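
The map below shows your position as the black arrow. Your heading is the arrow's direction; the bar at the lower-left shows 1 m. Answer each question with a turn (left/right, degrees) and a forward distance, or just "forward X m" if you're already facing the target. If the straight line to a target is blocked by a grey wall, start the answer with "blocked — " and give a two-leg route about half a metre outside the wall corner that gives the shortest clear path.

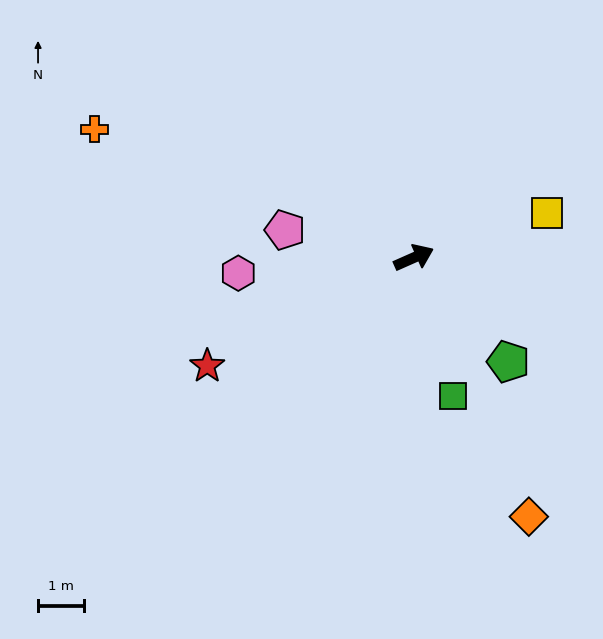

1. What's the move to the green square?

turn right 98°, forward 3.2 m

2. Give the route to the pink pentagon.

turn left 144°, forward 2.9 m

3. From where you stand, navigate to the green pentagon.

turn right 72°, forward 3.1 m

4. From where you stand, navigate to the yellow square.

turn right 5°, forward 3.1 m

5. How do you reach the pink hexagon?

turn left 161°, forward 3.9 m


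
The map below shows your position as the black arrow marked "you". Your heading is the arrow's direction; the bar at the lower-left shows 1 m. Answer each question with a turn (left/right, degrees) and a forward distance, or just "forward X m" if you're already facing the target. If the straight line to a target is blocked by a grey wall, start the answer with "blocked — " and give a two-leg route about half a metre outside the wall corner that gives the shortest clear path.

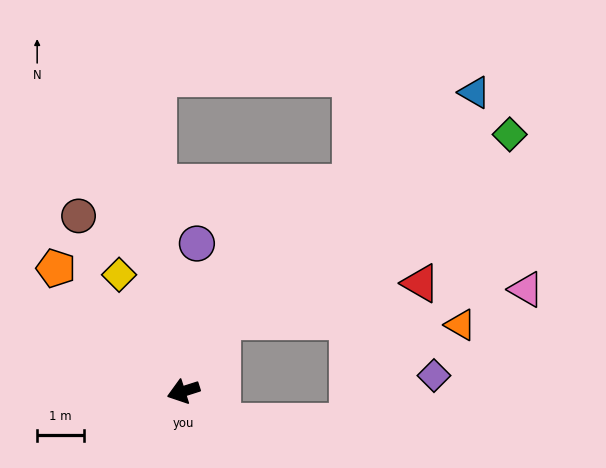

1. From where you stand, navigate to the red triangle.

blocked — turn right 136°, forward 1.7 m, then turn right 51°, forward 4.4 m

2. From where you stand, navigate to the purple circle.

turn right 113°, forward 3.2 m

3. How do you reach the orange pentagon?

turn right 62°, forward 3.8 m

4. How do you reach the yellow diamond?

turn right 79°, forward 2.9 m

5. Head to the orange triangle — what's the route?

blocked — turn right 136°, forward 1.7 m, then turn right 63°, forward 5.1 m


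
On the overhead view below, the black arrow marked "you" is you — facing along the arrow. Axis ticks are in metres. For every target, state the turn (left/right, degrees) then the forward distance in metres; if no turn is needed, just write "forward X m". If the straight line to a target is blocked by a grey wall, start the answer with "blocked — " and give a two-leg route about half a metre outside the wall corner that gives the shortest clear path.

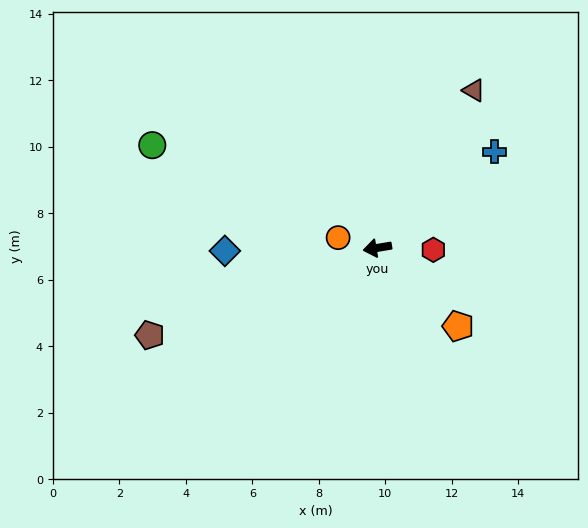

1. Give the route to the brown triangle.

turn right 131°, forward 5.6 m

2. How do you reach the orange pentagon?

turn left 126°, forward 3.4 m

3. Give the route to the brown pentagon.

turn left 12°, forward 7.3 m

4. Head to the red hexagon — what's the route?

turn left 169°, forward 1.7 m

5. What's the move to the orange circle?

turn right 24°, forward 1.2 m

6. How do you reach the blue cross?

turn right 150°, forward 4.6 m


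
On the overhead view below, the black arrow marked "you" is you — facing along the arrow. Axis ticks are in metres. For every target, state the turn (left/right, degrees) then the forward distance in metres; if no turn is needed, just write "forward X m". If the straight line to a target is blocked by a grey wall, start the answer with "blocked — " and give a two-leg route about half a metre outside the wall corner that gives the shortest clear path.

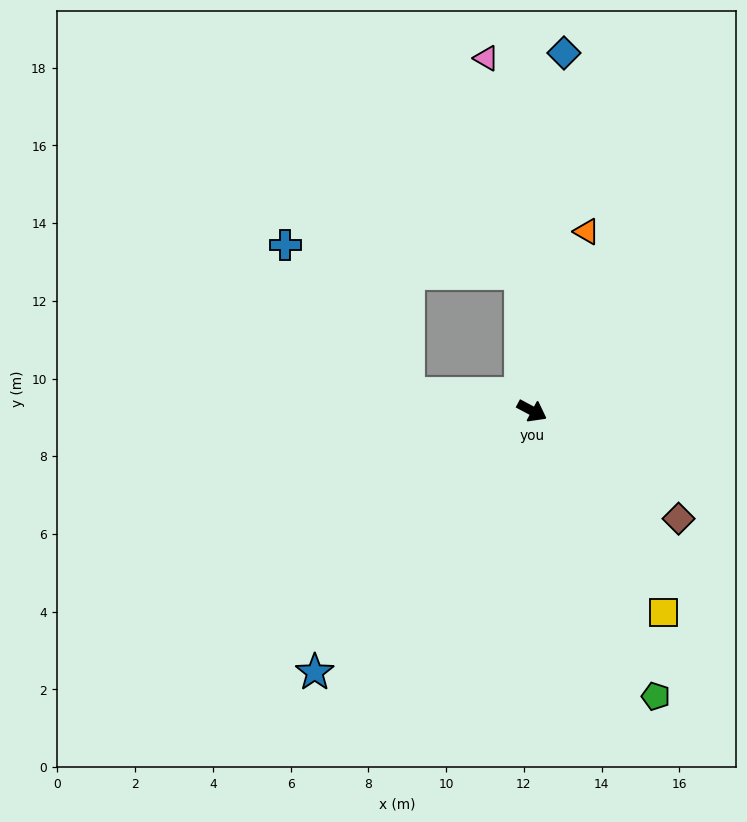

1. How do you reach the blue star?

turn right 102°, forward 8.7 m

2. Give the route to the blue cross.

blocked — turn right 160°, forward 3.2 m, then turn right 42°, forward 5.0 m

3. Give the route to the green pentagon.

turn right 38°, forward 8.0 m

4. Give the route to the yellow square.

turn right 29°, forward 6.2 m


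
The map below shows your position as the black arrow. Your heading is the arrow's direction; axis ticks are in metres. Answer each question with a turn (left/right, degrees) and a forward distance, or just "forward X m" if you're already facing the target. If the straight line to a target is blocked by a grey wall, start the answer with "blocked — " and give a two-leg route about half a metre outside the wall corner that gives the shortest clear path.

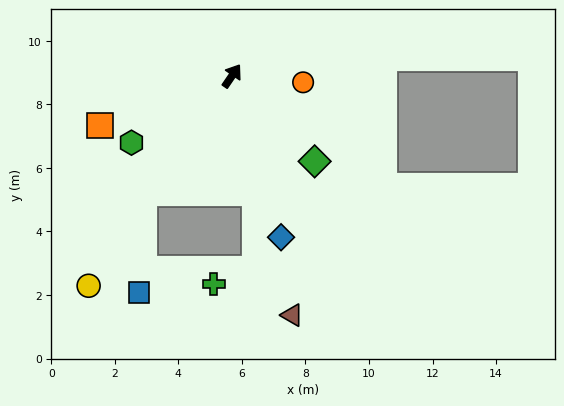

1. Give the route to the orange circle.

turn right 61°, forward 2.2 m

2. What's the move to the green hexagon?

turn left 158°, forward 3.8 m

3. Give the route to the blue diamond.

turn right 129°, forward 5.3 m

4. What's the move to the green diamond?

turn right 102°, forward 3.7 m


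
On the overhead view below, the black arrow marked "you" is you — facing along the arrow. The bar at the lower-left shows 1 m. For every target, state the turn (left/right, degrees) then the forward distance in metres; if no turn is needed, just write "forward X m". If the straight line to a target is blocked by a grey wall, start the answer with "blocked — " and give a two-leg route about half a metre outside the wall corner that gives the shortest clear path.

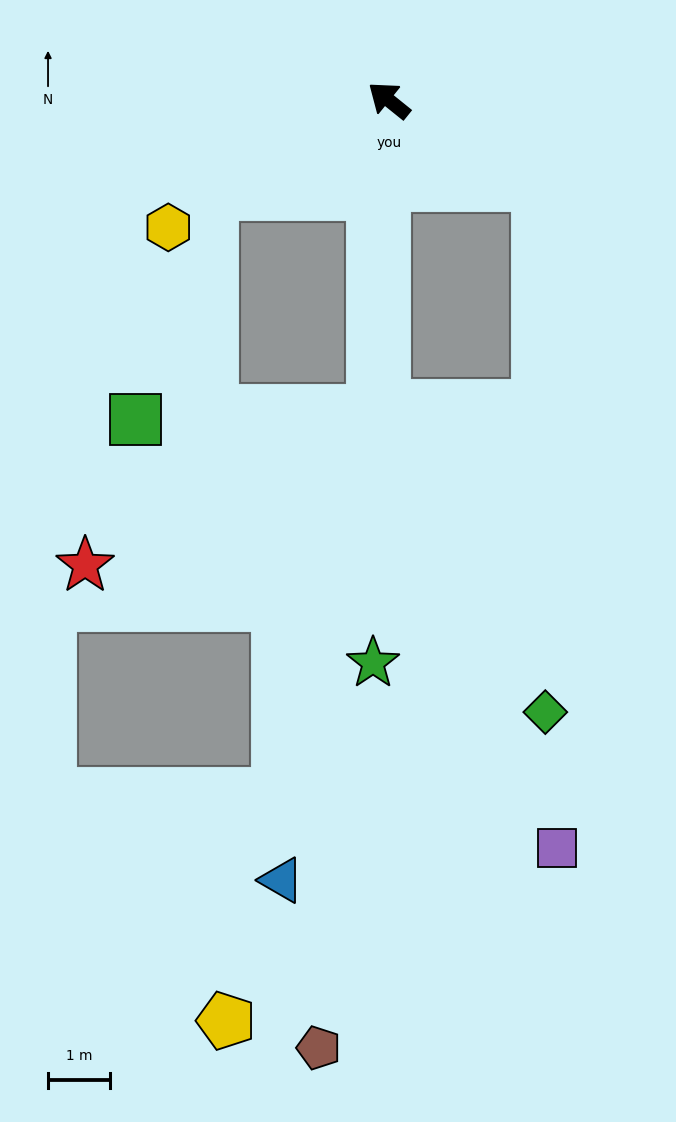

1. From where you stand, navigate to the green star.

turn left 127°, forward 9.1 m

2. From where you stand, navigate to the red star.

blocked — turn left 126°, forward 5.0 m, then turn right 59°, forward 5.3 m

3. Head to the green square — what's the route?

blocked — turn left 126°, forward 5.0 m, then turn right 85°, forward 3.8 m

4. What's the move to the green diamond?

blocked — turn right 171°, forward 2.8 m, then turn right 59°, forward 8.5 m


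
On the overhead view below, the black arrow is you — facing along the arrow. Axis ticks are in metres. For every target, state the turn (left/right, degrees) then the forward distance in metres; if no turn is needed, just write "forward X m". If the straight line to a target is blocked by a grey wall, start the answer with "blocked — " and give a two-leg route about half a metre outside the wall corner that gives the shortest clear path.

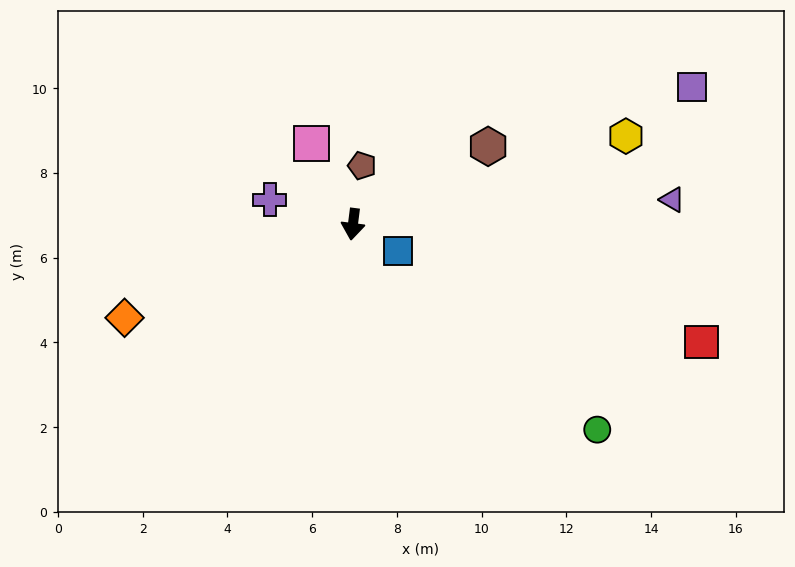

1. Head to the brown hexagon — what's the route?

turn left 127°, forward 3.7 m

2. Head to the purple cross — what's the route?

turn right 99°, forward 2.0 m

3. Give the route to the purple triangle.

turn left 102°, forward 7.6 m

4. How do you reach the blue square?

turn left 66°, forward 1.2 m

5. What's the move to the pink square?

turn right 146°, forward 2.1 m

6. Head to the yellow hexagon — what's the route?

turn left 115°, forward 6.8 m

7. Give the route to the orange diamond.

turn right 61°, forward 5.8 m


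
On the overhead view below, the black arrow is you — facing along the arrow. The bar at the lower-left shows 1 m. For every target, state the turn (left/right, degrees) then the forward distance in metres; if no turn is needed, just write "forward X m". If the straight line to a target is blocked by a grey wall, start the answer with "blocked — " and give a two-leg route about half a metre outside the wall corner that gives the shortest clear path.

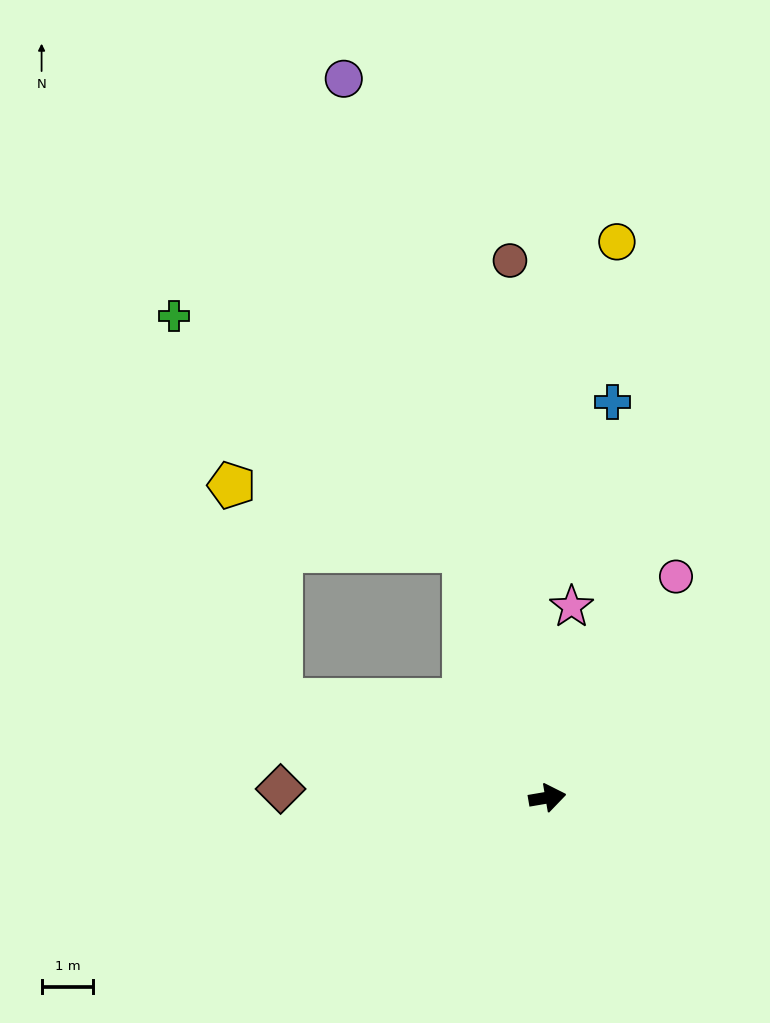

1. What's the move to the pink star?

turn left 73°, forward 3.7 m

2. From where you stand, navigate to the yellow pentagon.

blocked — turn left 99°, forward 5.0 m, then turn left 56°, forward 4.7 m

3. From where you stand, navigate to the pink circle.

turn left 50°, forward 5.0 m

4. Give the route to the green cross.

blocked — turn left 99°, forward 5.0 m, then turn left 32°, forward 7.3 m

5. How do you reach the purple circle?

turn left 96°, forward 14.5 m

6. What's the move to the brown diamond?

turn left 168°, forward 5.2 m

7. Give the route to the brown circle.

turn left 84°, forward 10.4 m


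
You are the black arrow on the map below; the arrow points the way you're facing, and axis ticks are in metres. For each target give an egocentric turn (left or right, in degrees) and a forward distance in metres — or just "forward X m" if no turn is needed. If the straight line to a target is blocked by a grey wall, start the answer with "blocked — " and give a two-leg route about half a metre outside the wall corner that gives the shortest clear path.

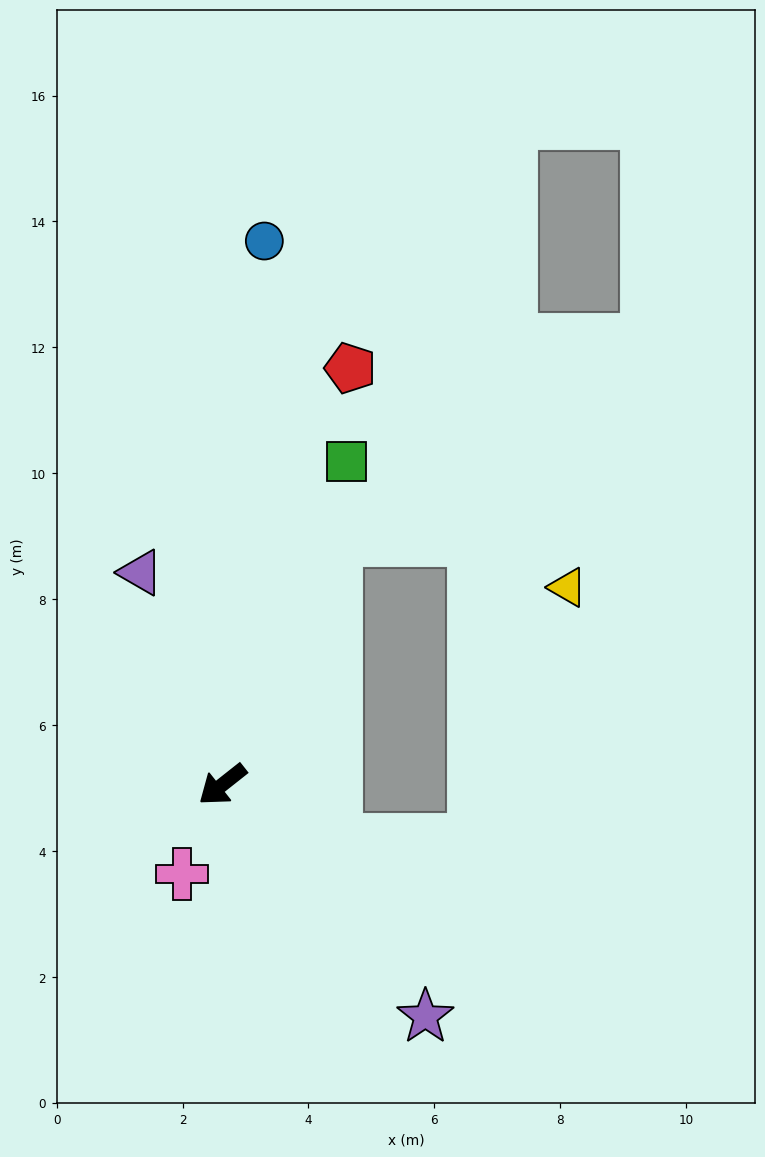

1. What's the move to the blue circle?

turn right 133°, forward 8.7 m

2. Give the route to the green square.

turn right 149°, forward 5.5 m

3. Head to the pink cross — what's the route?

turn left 27°, forward 1.6 m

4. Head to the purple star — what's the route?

turn left 93°, forward 4.9 m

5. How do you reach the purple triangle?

turn right 107°, forward 3.6 m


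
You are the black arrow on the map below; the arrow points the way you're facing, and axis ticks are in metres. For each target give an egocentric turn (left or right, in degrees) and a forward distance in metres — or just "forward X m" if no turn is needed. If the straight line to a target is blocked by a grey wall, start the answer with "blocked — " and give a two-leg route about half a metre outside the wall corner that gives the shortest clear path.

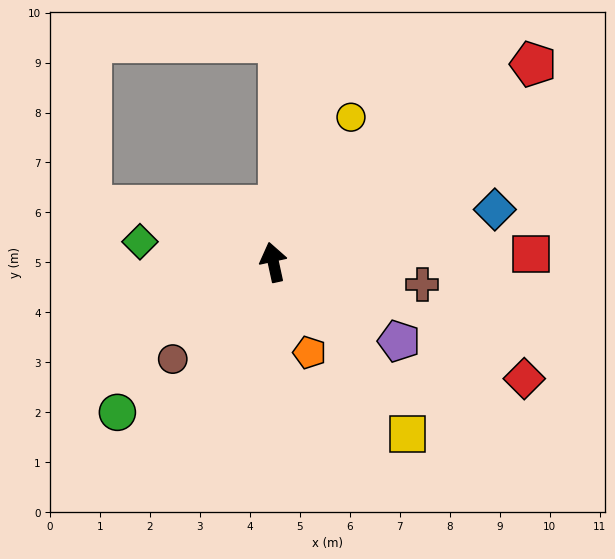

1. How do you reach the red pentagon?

turn right 65°, forward 6.5 m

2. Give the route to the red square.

turn right 101°, forward 5.2 m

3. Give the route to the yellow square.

turn right 154°, forward 4.4 m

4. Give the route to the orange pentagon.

turn right 170°, forward 1.9 m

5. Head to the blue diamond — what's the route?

turn right 89°, forward 4.6 m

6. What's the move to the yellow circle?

turn right 40°, forward 3.3 m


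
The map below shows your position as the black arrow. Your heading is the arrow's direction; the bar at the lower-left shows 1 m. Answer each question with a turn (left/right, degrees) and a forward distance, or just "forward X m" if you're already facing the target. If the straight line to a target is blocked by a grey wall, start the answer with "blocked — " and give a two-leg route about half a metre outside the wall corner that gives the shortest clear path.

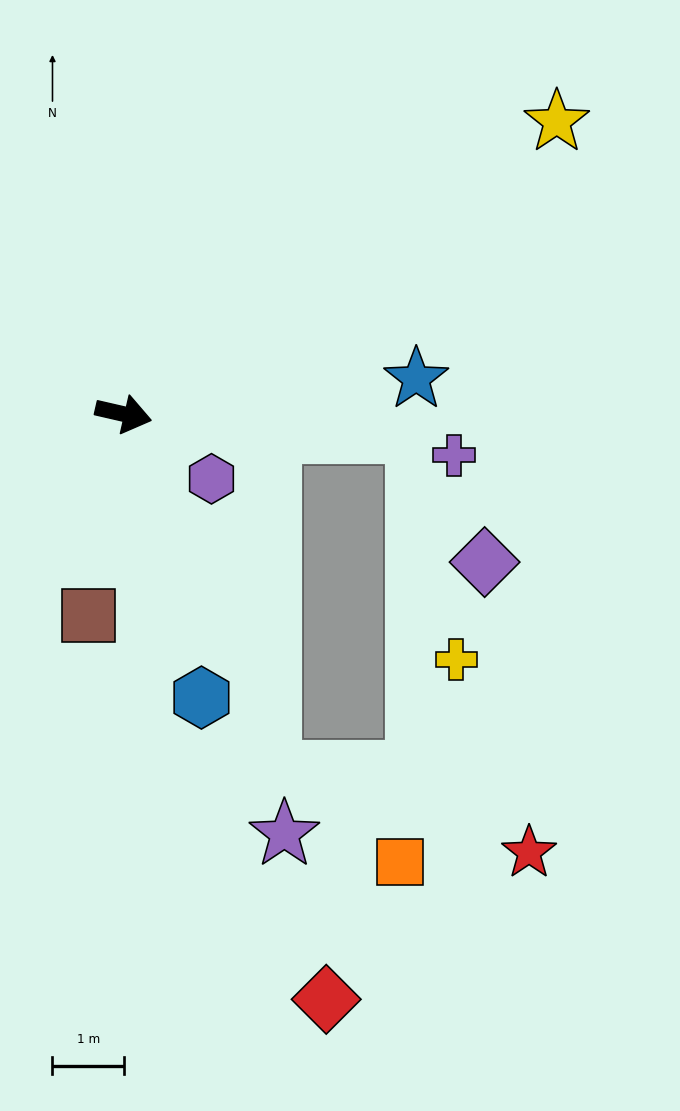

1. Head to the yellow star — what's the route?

turn left 47°, forward 7.3 m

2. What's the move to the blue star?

turn left 20°, forward 4.1 m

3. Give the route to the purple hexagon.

turn right 23°, forward 1.5 m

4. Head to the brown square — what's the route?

turn right 87°, forward 2.9 m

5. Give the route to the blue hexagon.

turn right 62°, forward 4.1 m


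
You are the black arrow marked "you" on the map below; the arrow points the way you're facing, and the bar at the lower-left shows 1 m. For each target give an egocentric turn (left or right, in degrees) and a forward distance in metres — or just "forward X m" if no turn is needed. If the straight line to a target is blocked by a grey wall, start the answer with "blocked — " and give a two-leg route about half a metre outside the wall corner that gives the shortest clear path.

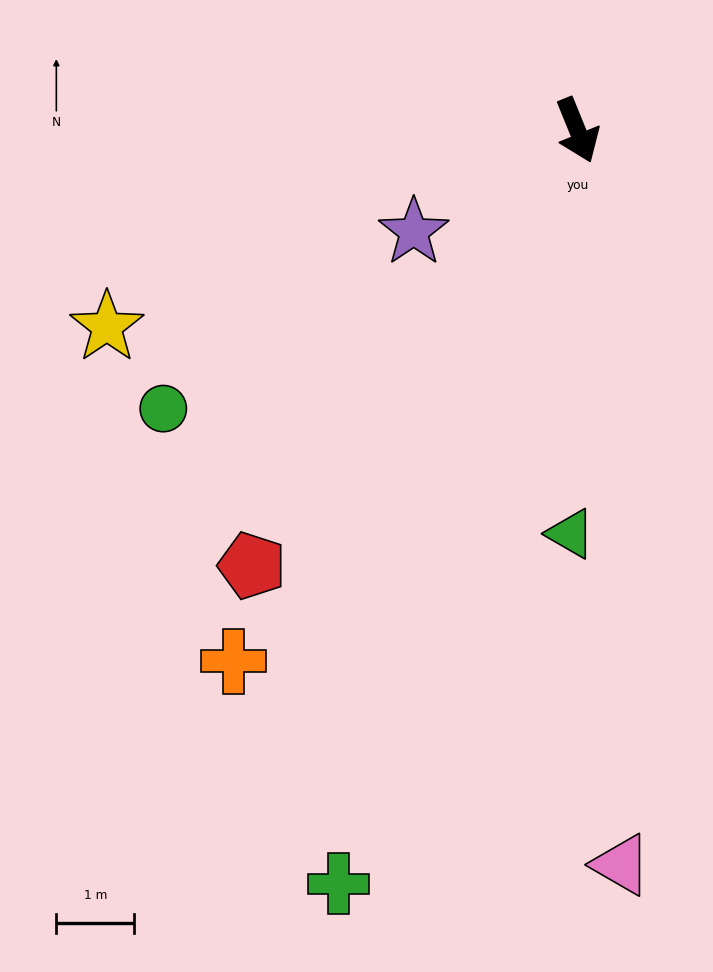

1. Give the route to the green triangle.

turn right 23°, forward 5.2 m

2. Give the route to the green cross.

turn right 40°, forward 10.2 m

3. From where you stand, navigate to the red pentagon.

turn right 59°, forward 7.0 m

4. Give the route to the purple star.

turn right 80°, forward 2.5 m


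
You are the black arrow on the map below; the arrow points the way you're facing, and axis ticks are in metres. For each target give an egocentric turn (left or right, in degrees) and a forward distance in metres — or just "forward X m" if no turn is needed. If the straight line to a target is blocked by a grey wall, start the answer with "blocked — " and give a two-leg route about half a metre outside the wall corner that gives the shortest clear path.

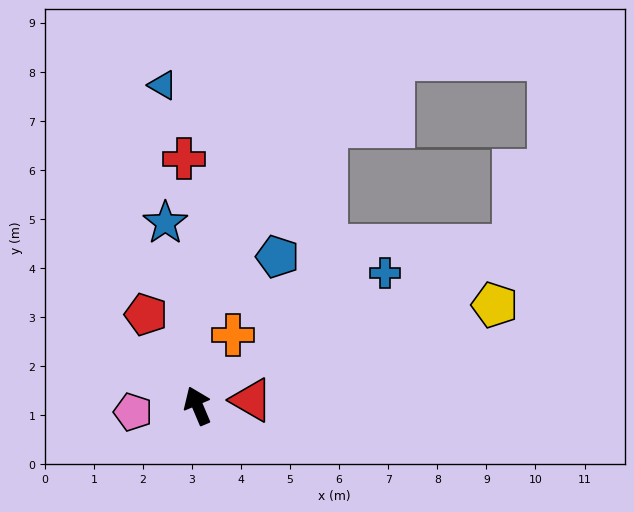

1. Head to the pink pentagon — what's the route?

turn left 73°, forward 1.3 m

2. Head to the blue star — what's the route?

turn right 13°, forward 3.8 m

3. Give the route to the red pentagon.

turn left 6°, forward 2.1 m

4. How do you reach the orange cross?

turn right 50°, forward 1.6 m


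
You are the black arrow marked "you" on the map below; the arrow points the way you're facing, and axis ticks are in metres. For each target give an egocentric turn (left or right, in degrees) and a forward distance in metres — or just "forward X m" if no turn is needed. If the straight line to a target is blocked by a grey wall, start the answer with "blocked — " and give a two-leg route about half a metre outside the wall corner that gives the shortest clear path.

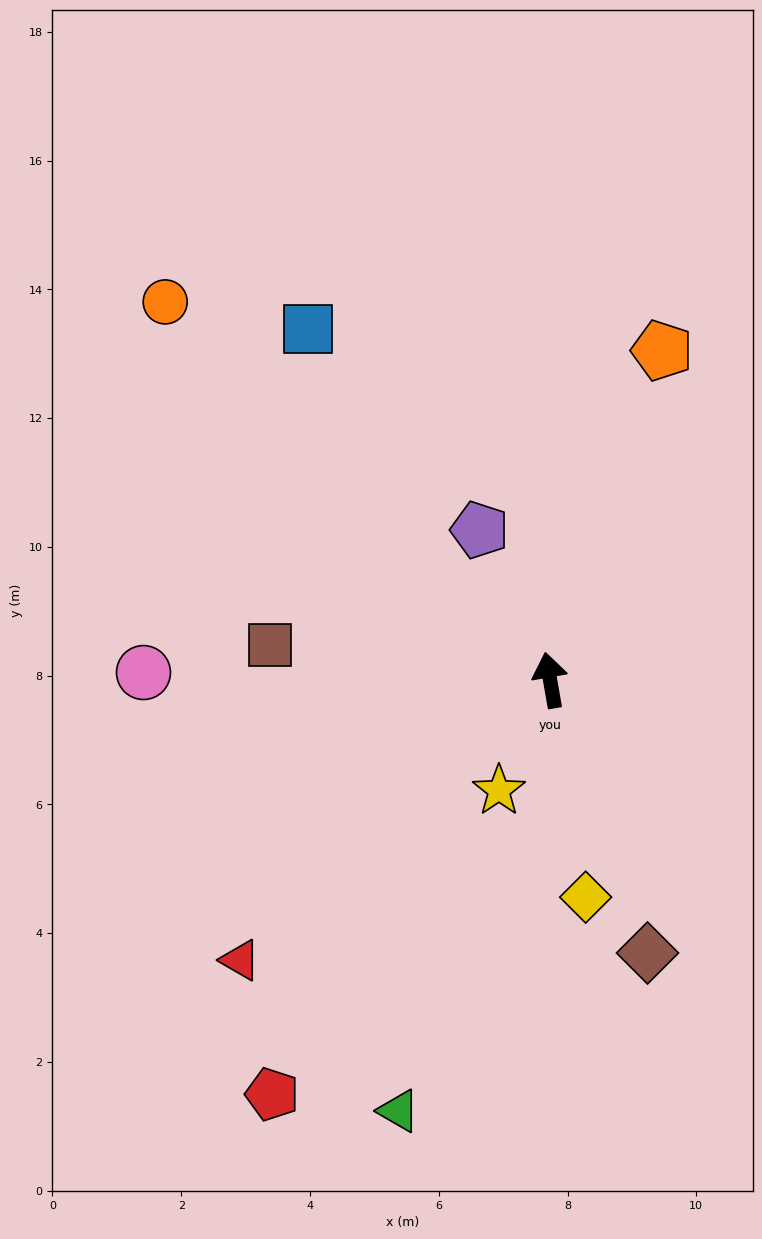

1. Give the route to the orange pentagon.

turn right 29°, forward 5.4 m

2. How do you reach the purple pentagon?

turn left 15°, forward 2.6 m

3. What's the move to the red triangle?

turn left 122°, forward 6.5 m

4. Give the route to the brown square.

turn left 73°, forward 4.4 m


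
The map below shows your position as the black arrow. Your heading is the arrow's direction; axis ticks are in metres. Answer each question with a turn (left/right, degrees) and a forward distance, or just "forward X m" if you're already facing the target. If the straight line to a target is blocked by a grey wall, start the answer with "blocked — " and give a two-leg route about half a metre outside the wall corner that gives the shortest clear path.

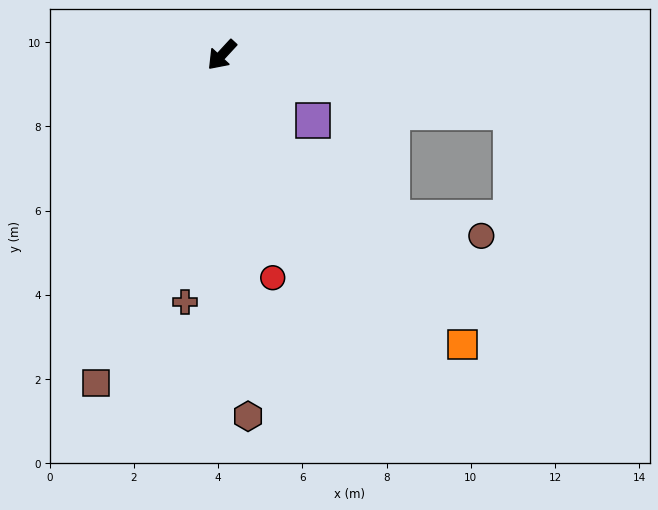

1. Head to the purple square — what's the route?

turn left 97°, forward 2.7 m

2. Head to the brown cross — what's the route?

turn left 34°, forward 5.9 m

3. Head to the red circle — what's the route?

turn left 56°, forward 5.4 m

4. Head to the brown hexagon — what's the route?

turn left 47°, forward 8.6 m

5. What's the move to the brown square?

turn left 22°, forward 8.4 m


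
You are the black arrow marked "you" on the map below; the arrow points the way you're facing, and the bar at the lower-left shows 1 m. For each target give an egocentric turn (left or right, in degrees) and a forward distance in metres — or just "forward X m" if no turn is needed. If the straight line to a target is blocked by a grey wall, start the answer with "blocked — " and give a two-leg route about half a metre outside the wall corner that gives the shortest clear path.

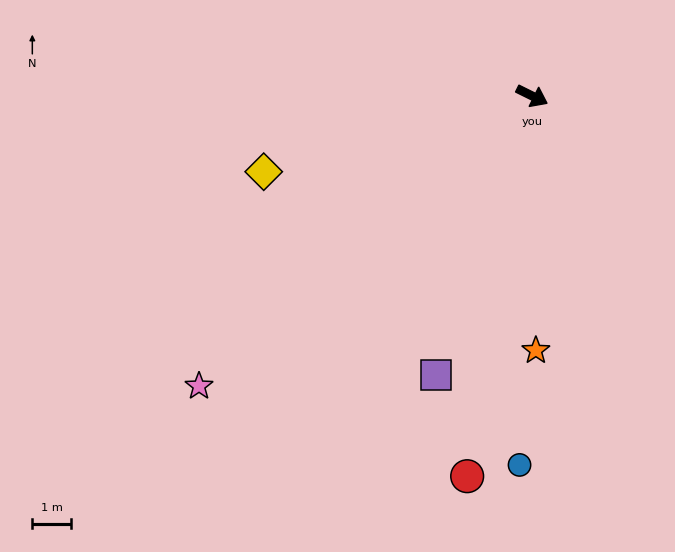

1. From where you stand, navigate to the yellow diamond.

turn right 138°, forward 7.2 m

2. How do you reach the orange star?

turn right 63°, forward 6.6 m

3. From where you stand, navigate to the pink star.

turn right 113°, forward 11.4 m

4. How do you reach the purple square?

turn right 83°, forward 7.6 m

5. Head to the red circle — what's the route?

turn right 73°, forward 9.9 m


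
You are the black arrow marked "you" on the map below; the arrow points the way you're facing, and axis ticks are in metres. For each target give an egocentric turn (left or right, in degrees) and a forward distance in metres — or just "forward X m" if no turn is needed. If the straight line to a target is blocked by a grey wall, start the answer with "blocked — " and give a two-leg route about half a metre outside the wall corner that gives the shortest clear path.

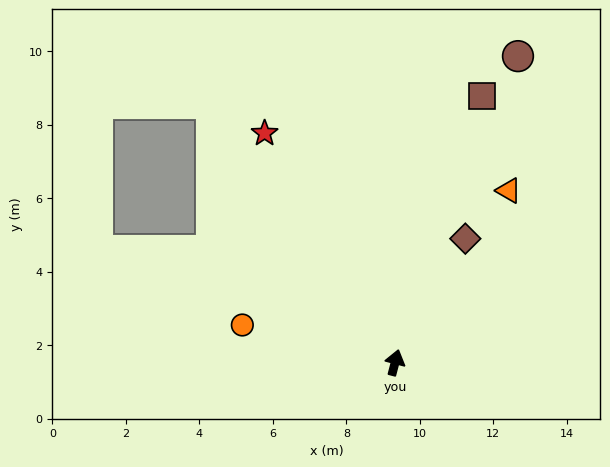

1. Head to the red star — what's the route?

turn left 44°, forward 7.2 m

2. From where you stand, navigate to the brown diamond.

turn right 15°, forward 3.9 m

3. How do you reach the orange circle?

turn left 91°, forward 4.3 m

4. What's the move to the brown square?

turn right 3°, forward 7.6 m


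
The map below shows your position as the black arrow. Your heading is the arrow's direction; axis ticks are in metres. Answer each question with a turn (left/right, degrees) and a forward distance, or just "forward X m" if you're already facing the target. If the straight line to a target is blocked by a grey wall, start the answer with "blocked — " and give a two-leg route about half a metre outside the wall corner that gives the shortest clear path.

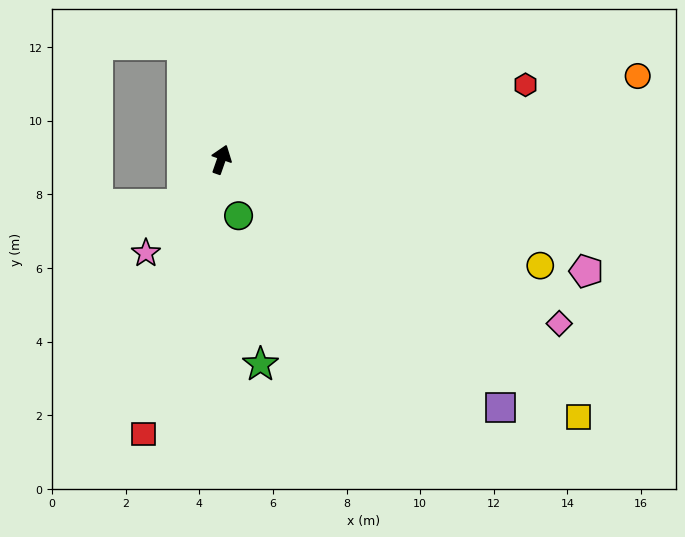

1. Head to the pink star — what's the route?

turn left 160°, forward 3.3 m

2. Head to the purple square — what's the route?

turn right 112°, forward 10.1 m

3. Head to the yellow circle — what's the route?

turn right 89°, forward 9.1 m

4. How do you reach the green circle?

turn right 144°, forward 1.6 m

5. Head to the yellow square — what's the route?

turn right 107°, forward 12.0 m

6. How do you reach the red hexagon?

turn right 57°, forward 8.5 m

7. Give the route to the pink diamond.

turn right 97°, forward 10.2 m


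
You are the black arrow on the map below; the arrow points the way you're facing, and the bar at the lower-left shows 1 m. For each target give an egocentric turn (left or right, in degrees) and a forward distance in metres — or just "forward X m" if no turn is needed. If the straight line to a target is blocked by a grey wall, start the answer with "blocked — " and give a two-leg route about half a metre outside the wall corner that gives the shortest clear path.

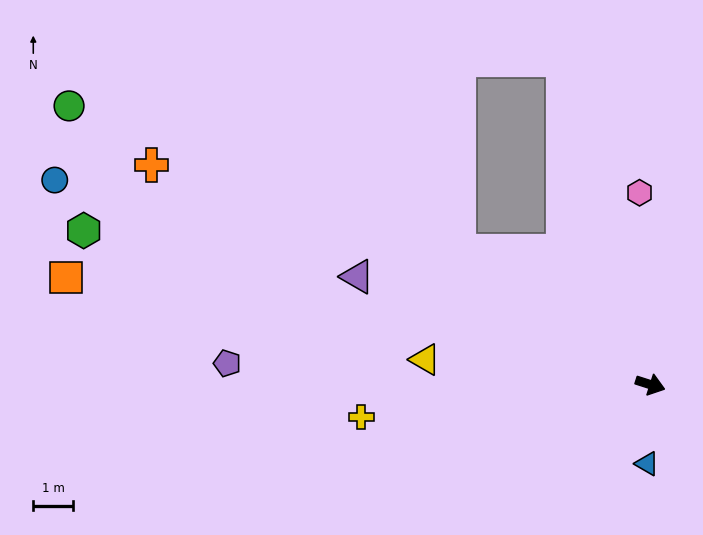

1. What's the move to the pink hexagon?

turn left 111°, forward 4.8 m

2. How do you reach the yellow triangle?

turn right 169°, forward 5.7 m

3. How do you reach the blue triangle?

turn right 75°, forward 2.0 m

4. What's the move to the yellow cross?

turn right 156°, forward 7.3 m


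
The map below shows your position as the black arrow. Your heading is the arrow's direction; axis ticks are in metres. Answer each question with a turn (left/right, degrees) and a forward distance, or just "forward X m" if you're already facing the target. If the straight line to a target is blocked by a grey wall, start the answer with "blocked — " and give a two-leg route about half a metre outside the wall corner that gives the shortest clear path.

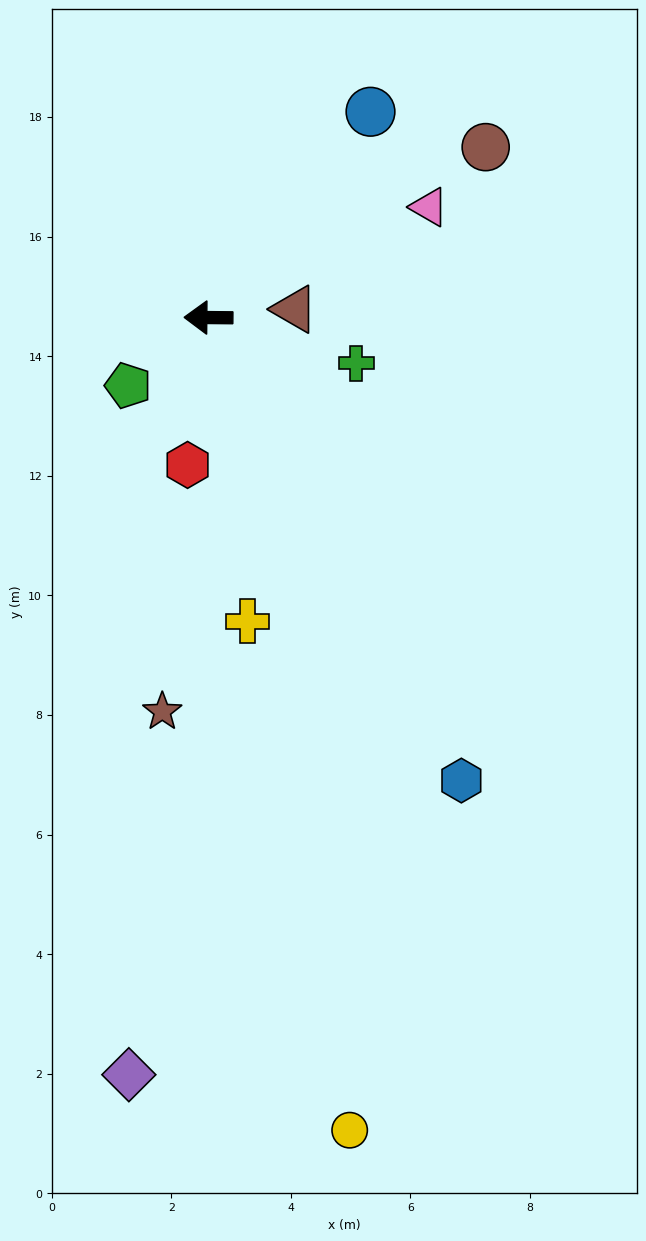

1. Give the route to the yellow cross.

turn left 98°, forward 5.1 m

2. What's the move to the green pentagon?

turn left 41°, forward 1.8 m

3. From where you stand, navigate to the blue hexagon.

turn left 119°, forward 8.8 m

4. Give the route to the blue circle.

turn right 128°, forward 4.4 m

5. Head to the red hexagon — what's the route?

turn left 82°, forward 2.5 m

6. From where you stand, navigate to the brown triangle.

turn right 174°, forward 1.4 m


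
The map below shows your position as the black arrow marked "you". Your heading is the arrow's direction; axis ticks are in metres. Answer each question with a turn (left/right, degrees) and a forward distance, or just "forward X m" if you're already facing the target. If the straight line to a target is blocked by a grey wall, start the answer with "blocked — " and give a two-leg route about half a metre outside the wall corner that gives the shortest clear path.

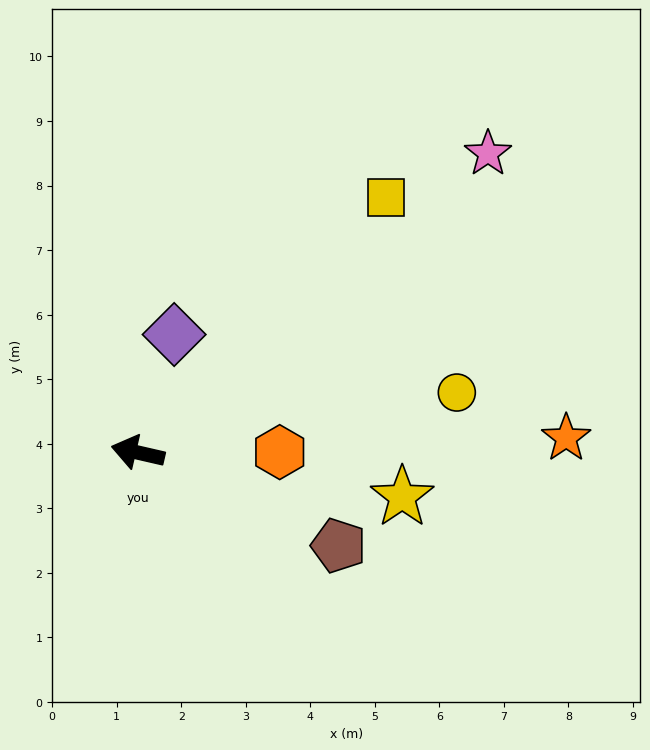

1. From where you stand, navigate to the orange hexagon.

turn right 167°, forward 2.2 m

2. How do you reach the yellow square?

turn right 121°, forward 5.5 m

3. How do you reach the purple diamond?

turn right 94°, forward 1.9 m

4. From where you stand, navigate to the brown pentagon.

turn left 168°, forward 3.4 m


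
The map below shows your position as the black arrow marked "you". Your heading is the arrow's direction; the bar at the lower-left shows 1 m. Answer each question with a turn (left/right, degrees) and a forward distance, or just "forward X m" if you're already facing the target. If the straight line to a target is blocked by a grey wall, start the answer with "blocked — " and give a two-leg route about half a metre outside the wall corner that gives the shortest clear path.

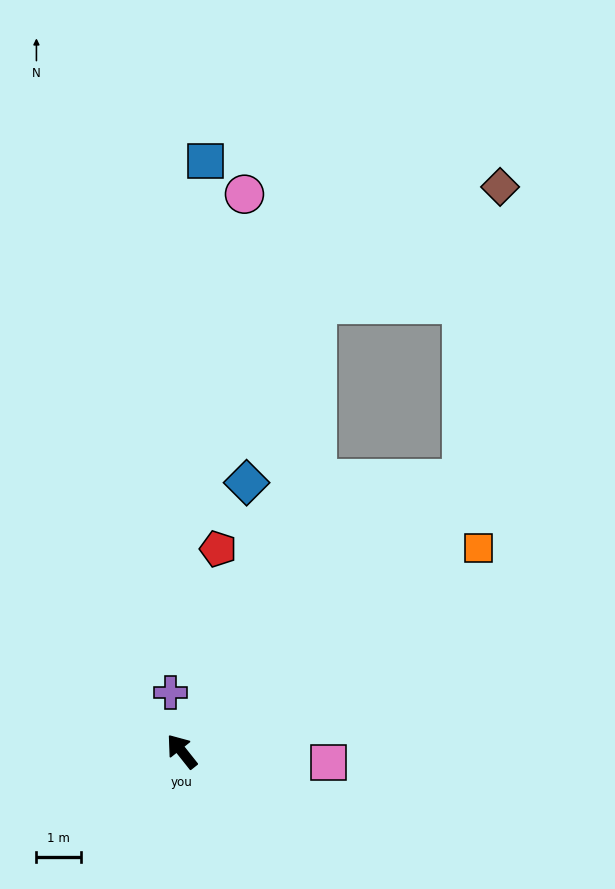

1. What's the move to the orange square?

turn right 94°, forward 8.0 m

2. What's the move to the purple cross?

turn right 28°, forward 1.3 m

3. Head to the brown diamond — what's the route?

blocked — turn right 84°, forward 8.7 m, then turn left 38°, forward 6.6 m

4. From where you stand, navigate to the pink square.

turn right 133°, forward 3.3 m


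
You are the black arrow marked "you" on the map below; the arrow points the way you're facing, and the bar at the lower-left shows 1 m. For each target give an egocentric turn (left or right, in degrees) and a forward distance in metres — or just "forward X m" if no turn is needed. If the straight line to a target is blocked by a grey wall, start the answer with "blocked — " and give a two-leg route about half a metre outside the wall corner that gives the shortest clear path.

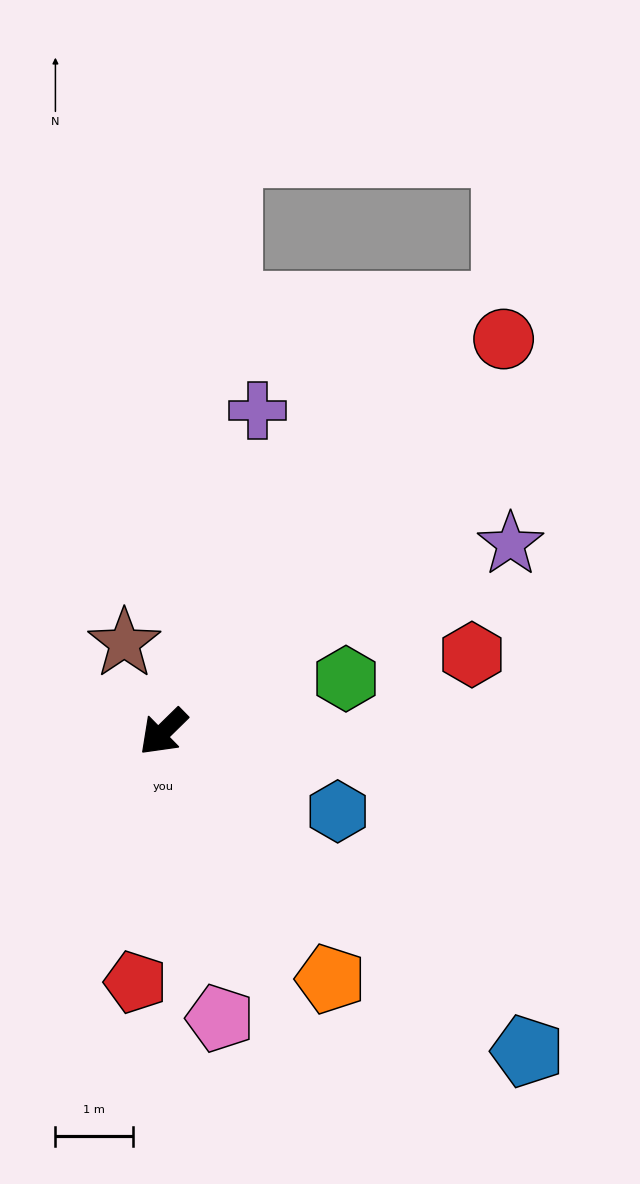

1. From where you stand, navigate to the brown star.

turn right 111°, forward 1.3 m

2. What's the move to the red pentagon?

turn left 39°, forward 3.3 m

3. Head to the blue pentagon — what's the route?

turn left 94°, forward 6.3 m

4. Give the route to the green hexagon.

turn left 152°, forward 2.5 m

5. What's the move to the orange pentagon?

turn left 80°, forward 3.9 m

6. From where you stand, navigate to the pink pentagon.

turn left 57°, forward 3.8 m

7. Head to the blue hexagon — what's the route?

turn left 111°, forward 2.5 m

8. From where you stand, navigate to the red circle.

turn right 175°, forward 6.7 m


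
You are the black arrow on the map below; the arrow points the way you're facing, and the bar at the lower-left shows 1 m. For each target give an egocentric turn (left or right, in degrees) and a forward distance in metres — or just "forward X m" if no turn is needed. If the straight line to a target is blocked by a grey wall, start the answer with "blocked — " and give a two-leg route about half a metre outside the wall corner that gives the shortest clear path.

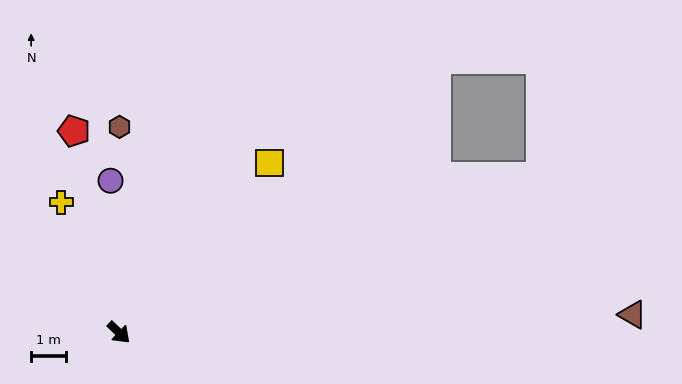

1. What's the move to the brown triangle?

turn left 46°, forward 14.8 m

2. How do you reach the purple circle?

turn left 137°, forward 4.4 m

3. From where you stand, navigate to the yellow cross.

turn left 158°, forward 4.1 m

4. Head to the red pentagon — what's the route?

turn left 146°, forward 5.9 m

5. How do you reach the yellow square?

turn left 92°, forward 6.5 m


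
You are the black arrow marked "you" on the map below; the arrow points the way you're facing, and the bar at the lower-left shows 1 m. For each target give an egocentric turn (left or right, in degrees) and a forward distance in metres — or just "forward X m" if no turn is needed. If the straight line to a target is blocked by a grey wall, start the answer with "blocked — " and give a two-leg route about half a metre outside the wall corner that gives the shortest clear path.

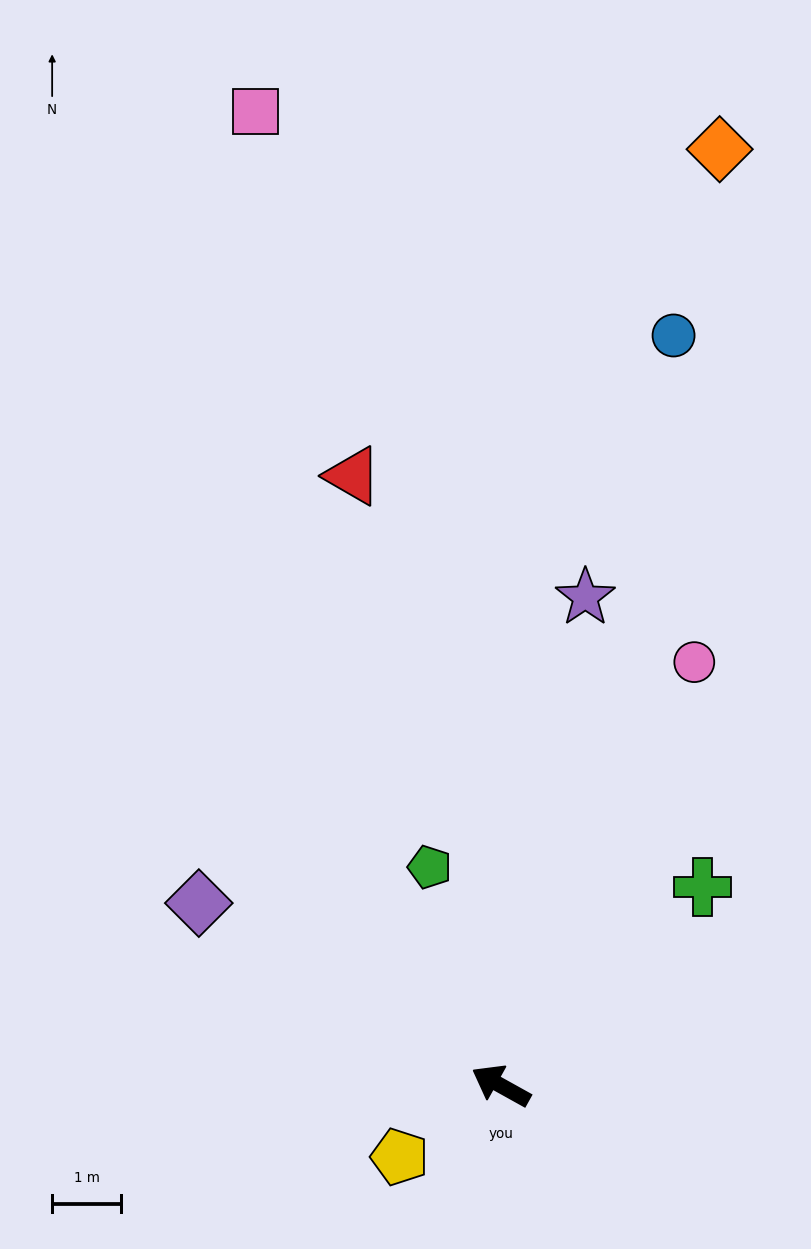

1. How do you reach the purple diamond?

turn right 2°, forward 5.1 m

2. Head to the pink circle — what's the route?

turn right 85°, forward 6.8 m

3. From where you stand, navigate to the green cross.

turn right 106°, forward 4.1 m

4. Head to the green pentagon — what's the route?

turn right 43°, forward 3.3 m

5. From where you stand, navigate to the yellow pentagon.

turn left 64°, forward 1.8 m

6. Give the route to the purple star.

turn right 71°, forward 7.2 m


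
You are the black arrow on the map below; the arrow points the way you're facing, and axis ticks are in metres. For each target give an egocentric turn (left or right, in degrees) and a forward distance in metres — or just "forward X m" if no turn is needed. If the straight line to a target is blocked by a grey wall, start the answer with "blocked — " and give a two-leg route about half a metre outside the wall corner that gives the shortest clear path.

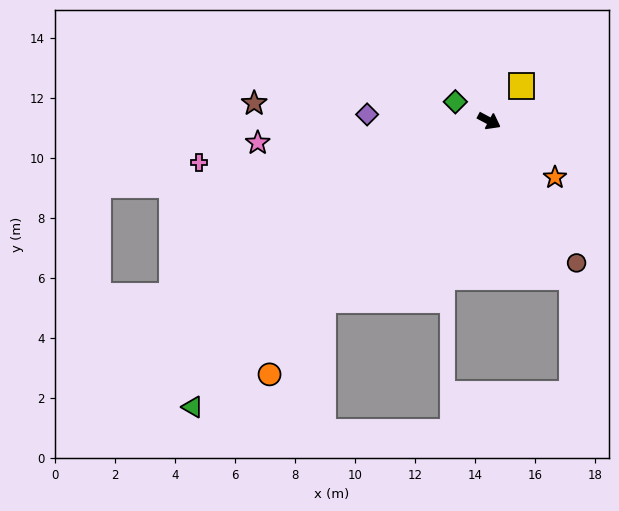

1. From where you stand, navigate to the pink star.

turn right 147°, forward 7.7 m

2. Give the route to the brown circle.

turn right 30°, forward 5.6 m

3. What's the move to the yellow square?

turn left 75°, forward 1.6 m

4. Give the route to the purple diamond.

turn right 155°, forward 4.1 m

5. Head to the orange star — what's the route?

turn right 13°, forward 2.9 m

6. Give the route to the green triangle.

turn right 108°, forward 13.7 m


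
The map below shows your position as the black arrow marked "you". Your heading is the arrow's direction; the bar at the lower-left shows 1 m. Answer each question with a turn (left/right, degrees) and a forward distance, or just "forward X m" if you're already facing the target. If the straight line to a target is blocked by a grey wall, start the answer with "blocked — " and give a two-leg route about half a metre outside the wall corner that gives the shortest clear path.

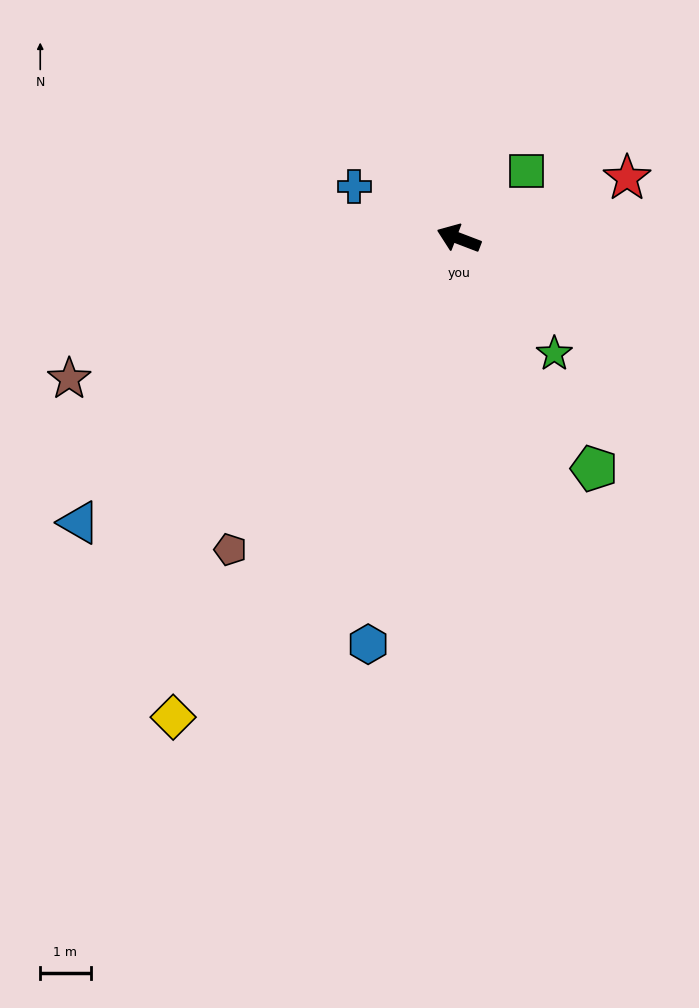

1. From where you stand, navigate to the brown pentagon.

turn left 75°, forward 7.7 m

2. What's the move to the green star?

turn left 151°, forward 3.0 m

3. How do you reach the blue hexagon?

turn left 98°, forward 8.2 m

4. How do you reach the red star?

turn right 139°, forward 3.5 m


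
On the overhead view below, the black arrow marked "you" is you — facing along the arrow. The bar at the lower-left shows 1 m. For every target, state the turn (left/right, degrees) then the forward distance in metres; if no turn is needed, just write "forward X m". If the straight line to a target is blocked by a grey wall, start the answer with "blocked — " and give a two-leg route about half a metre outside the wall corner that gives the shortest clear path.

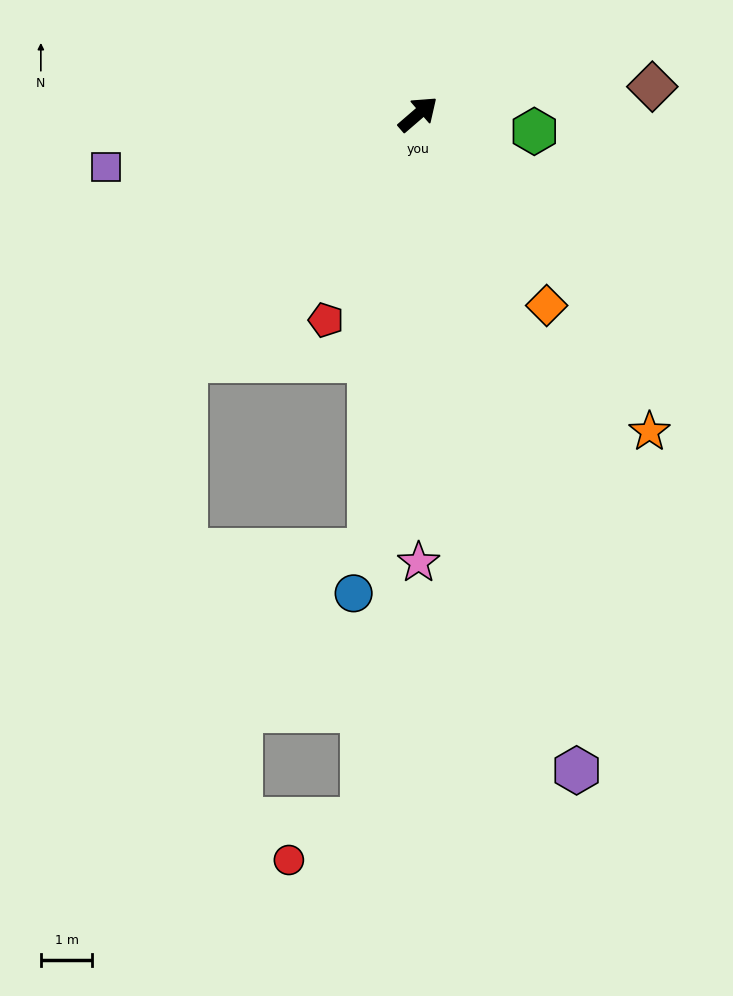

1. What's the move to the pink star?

turn right 131°, forward 8.7 m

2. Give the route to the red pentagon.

turn right 155°, forward 4.4 m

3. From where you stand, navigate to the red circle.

blocked — turn right 135°, forward 13.8 m, then turn right 57°, forward 1.6 m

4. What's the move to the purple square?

turn left 149°, forward 6.2 m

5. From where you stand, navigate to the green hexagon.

turn right 49°, forward 2.3 m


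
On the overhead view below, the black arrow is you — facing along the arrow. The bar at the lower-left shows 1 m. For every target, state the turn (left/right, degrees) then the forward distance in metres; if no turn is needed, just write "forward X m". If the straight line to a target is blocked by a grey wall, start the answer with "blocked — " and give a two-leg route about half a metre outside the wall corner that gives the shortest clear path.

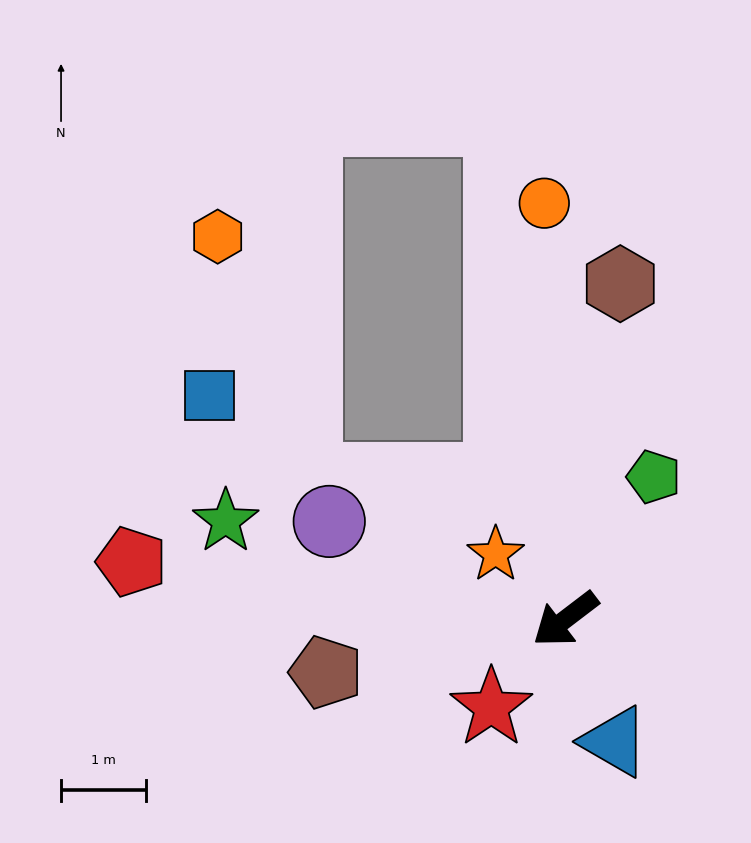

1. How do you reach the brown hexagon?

turn right 137°, forward 4.0 m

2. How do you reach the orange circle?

turn right 124°, forward 4.9 m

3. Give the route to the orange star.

turn right 80°, forward 1.1 m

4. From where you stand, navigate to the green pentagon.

turn right 159°, forward 2.0 m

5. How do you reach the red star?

turn left 13°, forward 1.4 m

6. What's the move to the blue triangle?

turn left 75°, forward 1.6 m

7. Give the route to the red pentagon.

turn right 45°, forward 5.2 m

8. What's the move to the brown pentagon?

turn right 25°, forward 2.9 m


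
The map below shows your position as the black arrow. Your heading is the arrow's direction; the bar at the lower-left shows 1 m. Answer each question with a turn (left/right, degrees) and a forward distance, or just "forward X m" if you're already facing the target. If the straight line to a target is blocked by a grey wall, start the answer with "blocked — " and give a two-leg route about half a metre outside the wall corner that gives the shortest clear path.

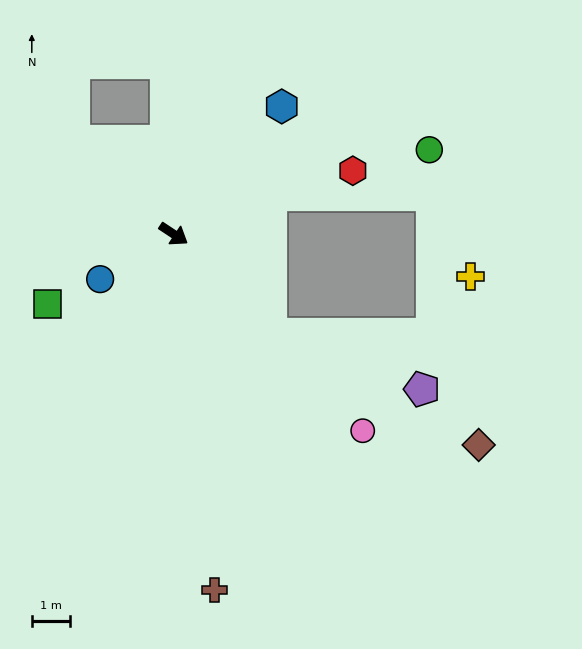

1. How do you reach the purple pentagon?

blocked — turn right 12°, forward 3.7 m, then turn left 25°, forward 4.3 m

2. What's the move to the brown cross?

turn right 50°, forward 9.5 m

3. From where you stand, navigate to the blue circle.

turn right 115°, forward 2.3 m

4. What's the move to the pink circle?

turn right 13°, forward 7.2 m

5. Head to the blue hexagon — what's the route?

turn left 83°, forward 4.4 m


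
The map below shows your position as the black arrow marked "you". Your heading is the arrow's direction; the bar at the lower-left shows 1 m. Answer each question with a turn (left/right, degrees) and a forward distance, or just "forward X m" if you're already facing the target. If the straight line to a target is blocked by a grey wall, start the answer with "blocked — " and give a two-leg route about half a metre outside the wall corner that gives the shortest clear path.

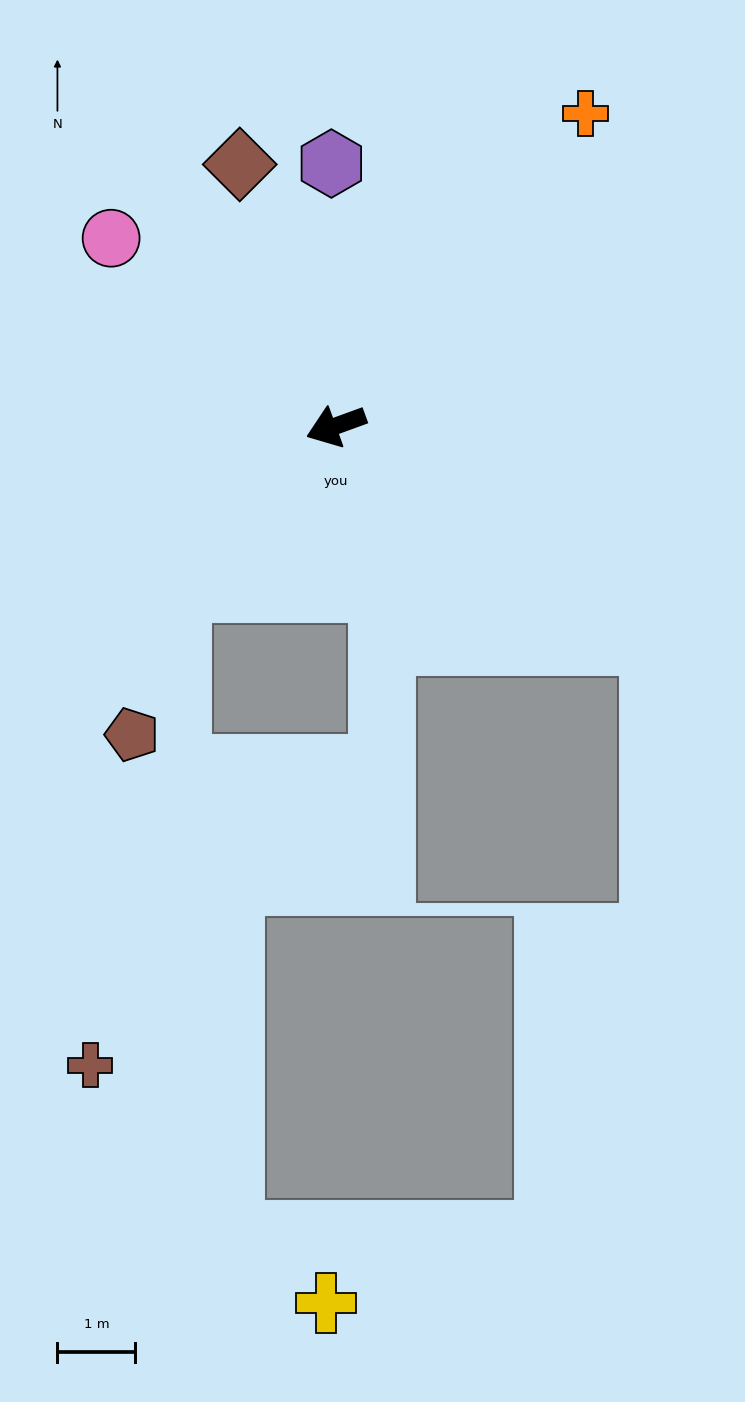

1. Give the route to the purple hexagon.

turn right 109°, forward 3.4 m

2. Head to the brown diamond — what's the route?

turn right 90°, forward 3.6 m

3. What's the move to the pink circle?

turn right 60°, forward 3.8 m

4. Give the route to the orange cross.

turn right 149°, forward 5.1 m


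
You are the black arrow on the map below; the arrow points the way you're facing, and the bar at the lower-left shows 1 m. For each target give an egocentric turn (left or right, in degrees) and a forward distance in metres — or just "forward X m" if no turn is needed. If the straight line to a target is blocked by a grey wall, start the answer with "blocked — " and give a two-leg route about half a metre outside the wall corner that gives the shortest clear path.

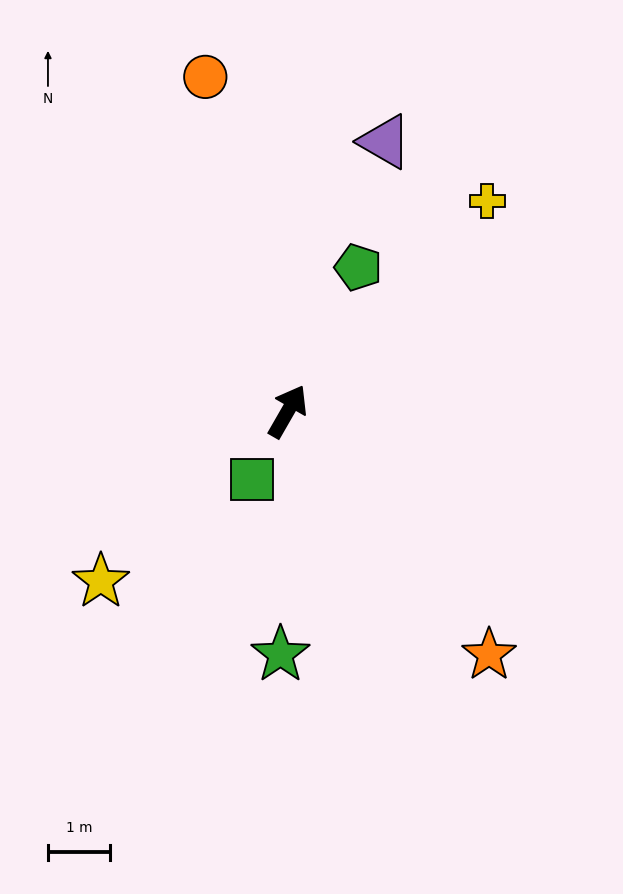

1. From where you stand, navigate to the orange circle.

turn left 44°, forward 5.6 m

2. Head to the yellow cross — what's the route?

turn right 14°, forward 4.7 m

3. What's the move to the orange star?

turn right 111°, forward 5.1 m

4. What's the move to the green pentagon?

turn left 4°, forward 2.6 m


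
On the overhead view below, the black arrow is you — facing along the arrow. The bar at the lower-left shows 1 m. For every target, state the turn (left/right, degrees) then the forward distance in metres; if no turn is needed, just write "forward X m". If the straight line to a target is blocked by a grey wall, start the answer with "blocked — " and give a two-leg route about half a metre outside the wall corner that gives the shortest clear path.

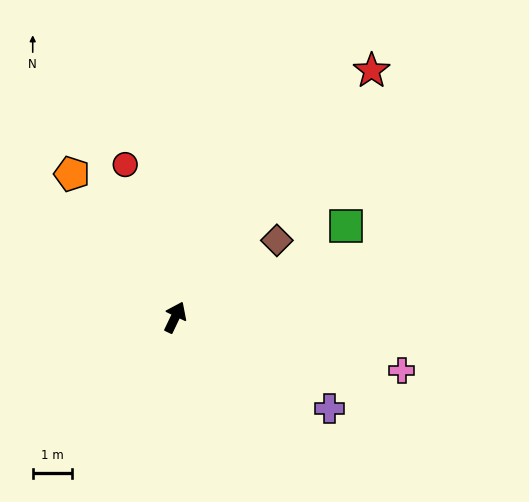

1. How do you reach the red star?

turn right 13°, forward 8.1 m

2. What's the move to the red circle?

turn left 44°, forward 4.1 m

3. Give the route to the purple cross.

turn right 95°, forward 4.6 m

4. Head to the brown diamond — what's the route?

turn right 27°, forward 3.3 m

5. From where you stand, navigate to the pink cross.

turn right 78°, forward 6.0 m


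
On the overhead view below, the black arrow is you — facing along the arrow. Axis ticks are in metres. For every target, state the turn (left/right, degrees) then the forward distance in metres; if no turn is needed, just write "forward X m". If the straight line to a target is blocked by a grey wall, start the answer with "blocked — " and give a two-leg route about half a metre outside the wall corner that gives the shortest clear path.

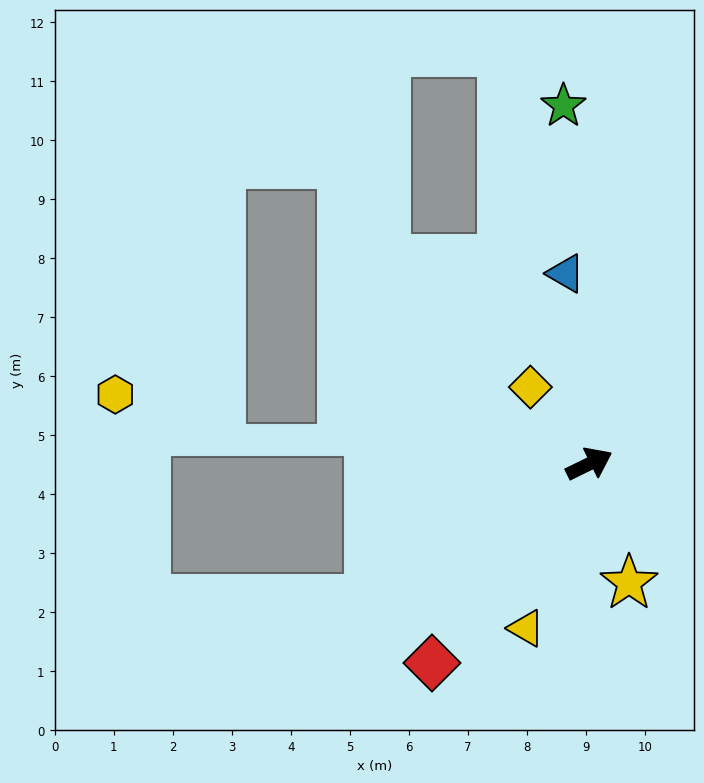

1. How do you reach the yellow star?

turn right 98°, forward 2.1 m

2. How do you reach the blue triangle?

turn left 71°, forward 3.3 m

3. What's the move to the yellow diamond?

turn left 101°, forward 1.6 m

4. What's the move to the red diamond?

turn right 154°, forward 4.3 m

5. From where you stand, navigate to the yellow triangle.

turn right 137°, forward 3.0 m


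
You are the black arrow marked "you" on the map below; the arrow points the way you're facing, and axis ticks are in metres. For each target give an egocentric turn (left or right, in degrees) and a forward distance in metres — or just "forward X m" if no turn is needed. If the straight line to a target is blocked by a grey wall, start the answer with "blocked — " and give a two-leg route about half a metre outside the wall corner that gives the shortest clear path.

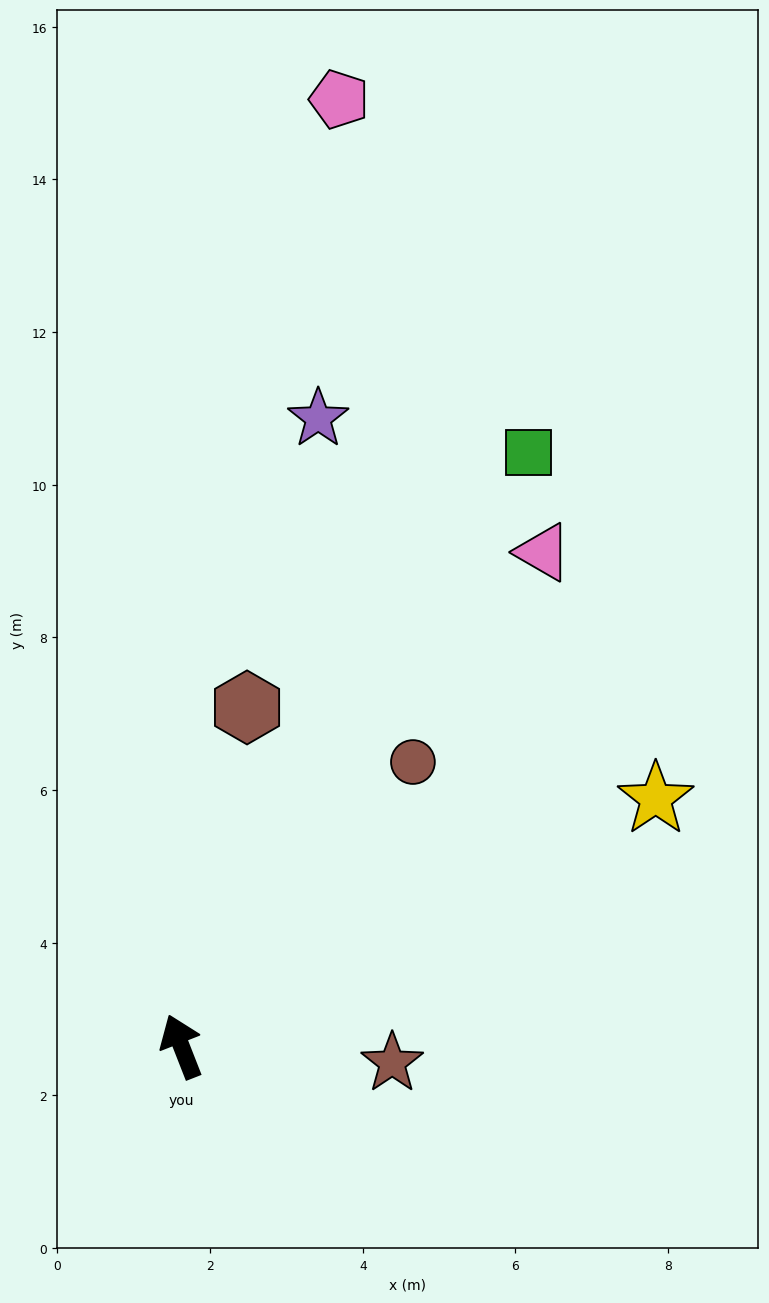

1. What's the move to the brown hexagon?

turn right 32°, forward 4.5 m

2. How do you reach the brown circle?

turn right 61°, forward 4.8 m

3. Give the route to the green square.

turn right 52°, forward 9.0 m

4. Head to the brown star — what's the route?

turn right 116°, forward 2.8 m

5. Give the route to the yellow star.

turn right 84°, forward 7.0 m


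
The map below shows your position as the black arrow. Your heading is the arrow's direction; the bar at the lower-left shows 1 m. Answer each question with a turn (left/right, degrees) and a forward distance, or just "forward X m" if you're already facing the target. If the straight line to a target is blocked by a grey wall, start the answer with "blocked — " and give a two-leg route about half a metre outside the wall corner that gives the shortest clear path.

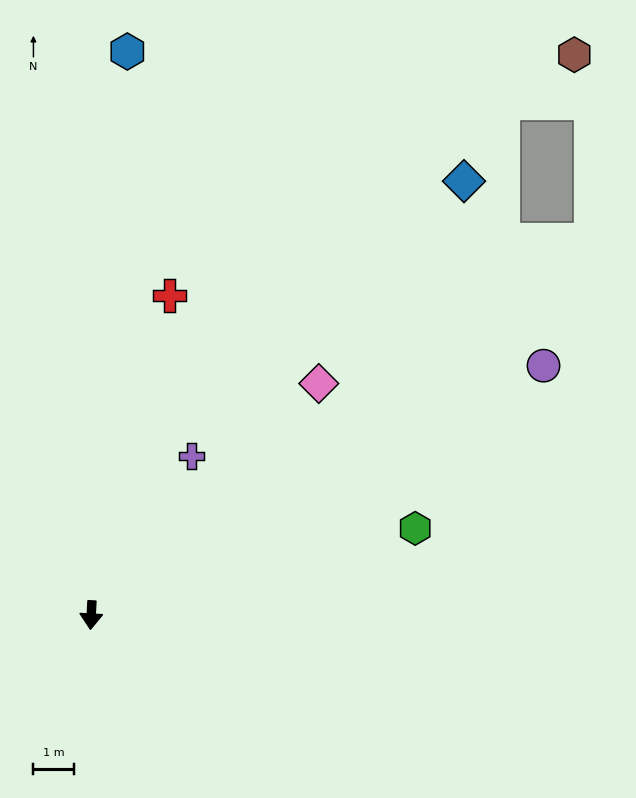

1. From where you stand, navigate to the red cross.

turn left 169°, forward 8.1 m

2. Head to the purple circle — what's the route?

turn left 122°, forward 12.7 m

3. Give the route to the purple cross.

turn left 151°, forward 4.6 m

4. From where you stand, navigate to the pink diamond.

turn left 139°, forward 8.0 m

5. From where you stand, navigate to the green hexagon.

turn left 108°, forward 8.2 m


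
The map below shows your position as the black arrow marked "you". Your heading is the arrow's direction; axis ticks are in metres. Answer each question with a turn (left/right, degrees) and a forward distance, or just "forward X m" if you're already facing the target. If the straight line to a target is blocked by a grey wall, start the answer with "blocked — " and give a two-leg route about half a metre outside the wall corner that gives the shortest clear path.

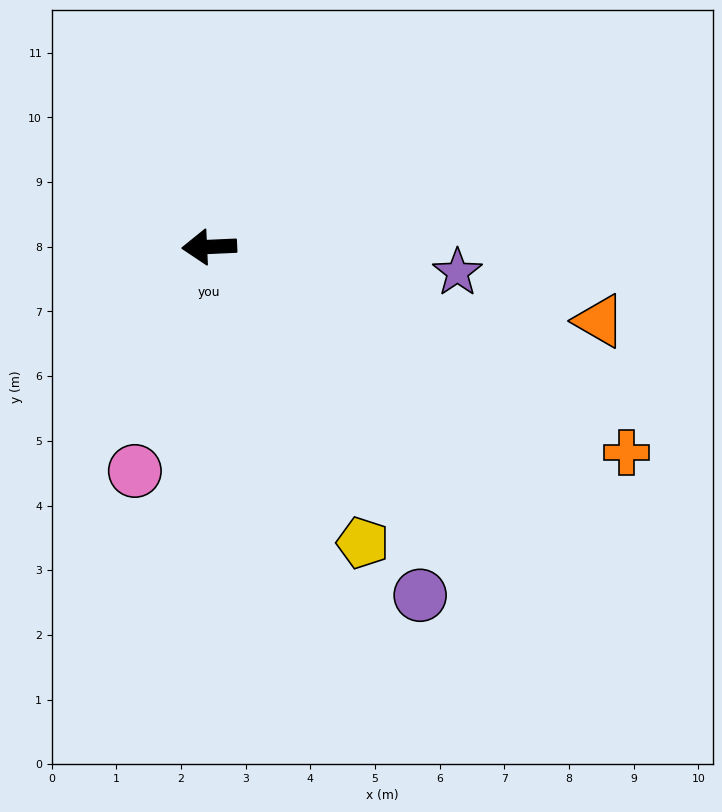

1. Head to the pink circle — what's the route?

turn left 69°, forward 3.7 m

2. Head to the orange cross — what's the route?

turn left 151°, forward 7.2 m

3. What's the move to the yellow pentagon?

turn left 115°, forward 5.2 m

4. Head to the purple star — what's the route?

turn left 172°, forward 3.9 m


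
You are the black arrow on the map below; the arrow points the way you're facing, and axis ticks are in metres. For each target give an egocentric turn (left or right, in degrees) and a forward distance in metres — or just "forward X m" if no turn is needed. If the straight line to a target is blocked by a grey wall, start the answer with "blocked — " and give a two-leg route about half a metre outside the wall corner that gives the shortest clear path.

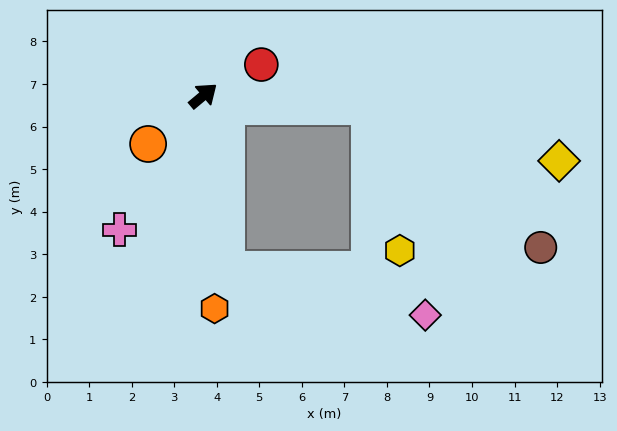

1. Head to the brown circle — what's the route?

blocked — turn right 44°, forward 3.9 m, then turn right 35°, forward 5.2 m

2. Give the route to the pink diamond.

blocked — turn right 122°, forward 4.1 m, then turn left 69°, forward 4.8 m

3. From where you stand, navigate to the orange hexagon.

turn right 127°, forward 5.0 m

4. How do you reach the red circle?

turn right 12°, forward 1.5 m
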